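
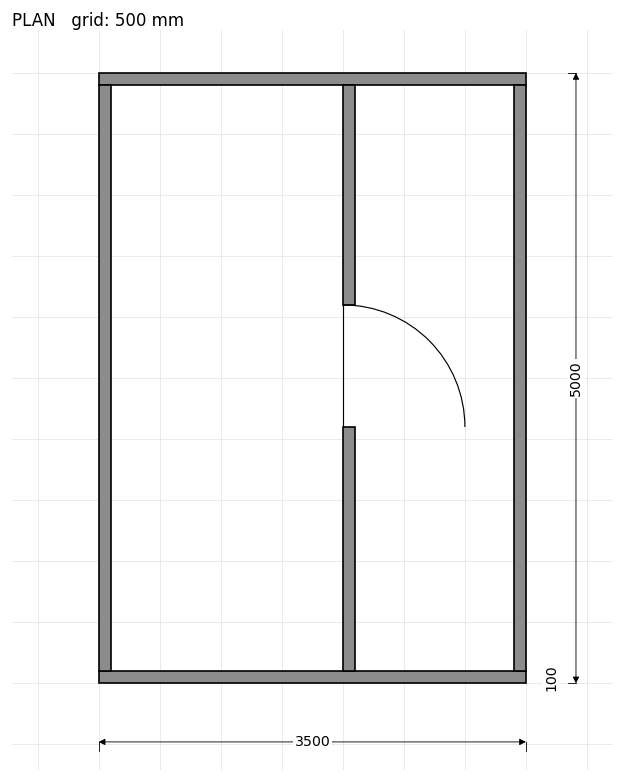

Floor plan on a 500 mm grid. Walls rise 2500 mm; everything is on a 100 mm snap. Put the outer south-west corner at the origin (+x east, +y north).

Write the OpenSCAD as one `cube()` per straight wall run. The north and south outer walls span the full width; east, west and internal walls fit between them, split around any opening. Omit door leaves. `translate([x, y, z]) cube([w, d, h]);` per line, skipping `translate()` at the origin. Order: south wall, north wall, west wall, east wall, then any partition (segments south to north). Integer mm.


cube([3500, 100, 2500]);
translate([0, 4900, 0]) cube([3500, 100, 2500]);
translate([0, 100, 0]) cube([100, 4800, 2500]);
translate([3400, 100, 0]) cube([100, 4800, 2500]);
translate([2000, 100, 0]) cube([100, 2000, 2500]);
translate([2000, 3100, 0]) cube([100, 1800, 2500]);


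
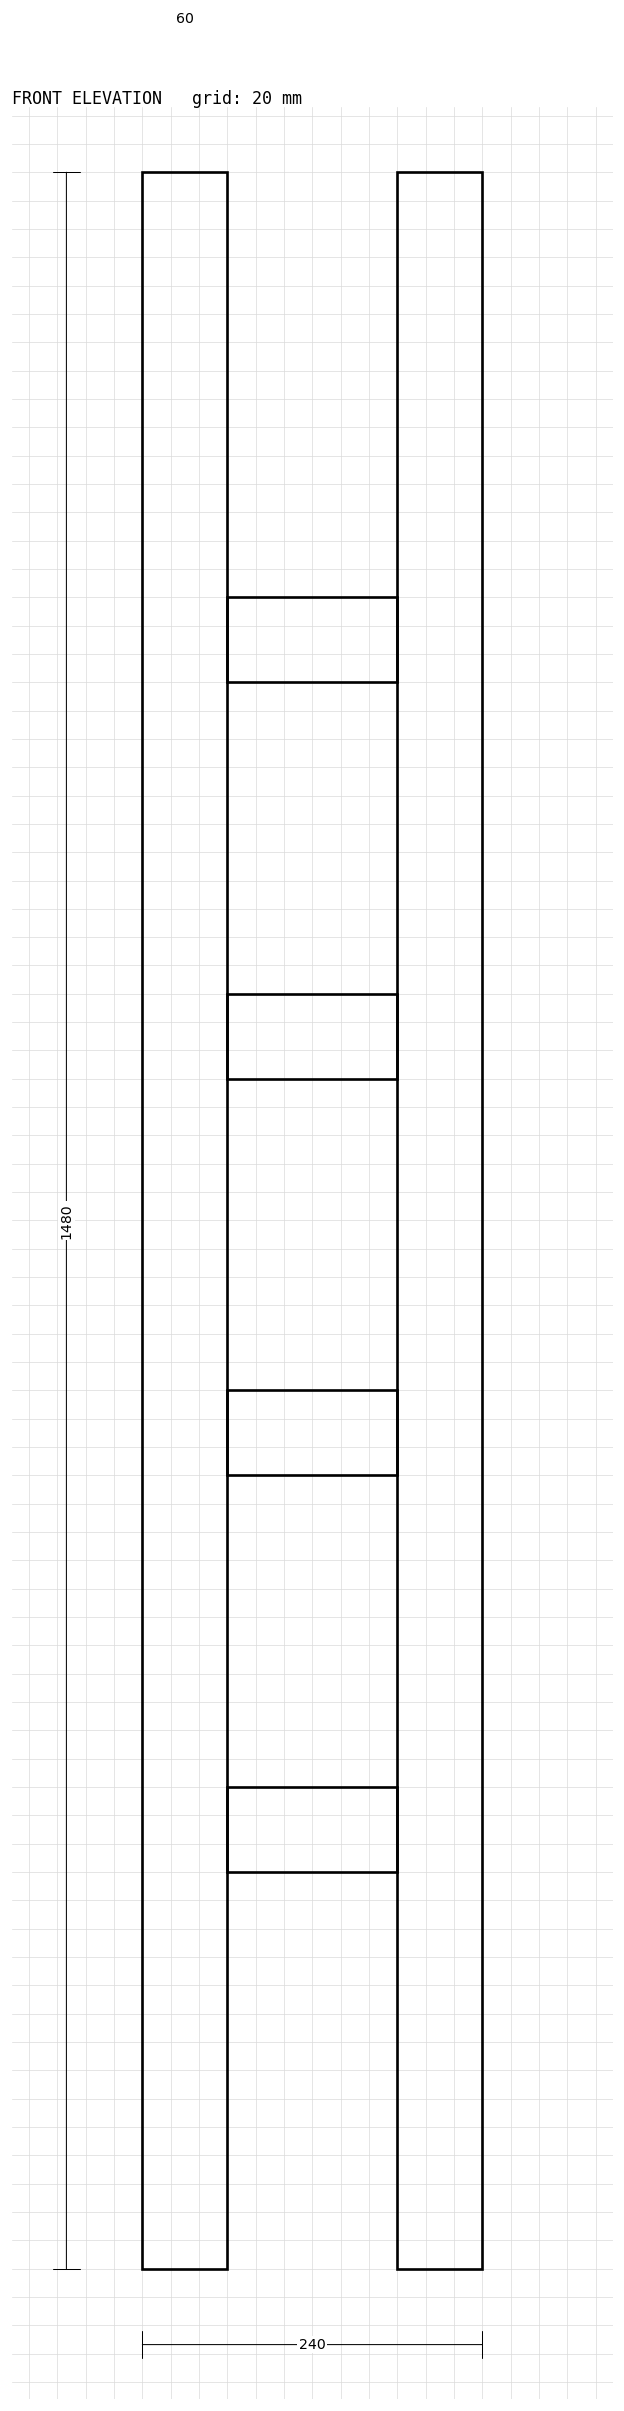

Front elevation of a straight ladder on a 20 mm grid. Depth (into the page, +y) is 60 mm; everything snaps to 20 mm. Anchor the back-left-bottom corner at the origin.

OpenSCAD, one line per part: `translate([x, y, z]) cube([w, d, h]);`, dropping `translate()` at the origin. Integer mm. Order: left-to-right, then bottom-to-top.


cube([60, 60, 1480]);
translate([60, 0, 280]) cube([120, 60, 60]);
translate([60, 0, 560]) cube([120, 60, 60]);
translate([60, 0, 840]) cube([120, 60, 60]);
translate([60, 0, 1120]) cube([120, 60, 60]);
translate([180, 0, 0]) cube([60, 60, 1480]);


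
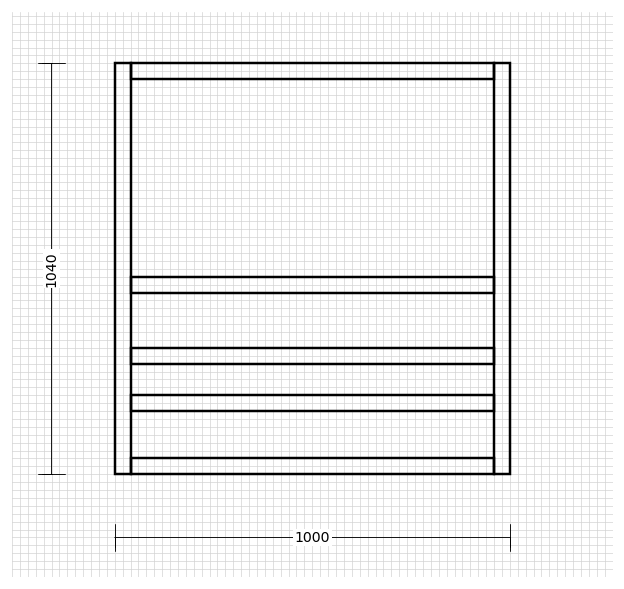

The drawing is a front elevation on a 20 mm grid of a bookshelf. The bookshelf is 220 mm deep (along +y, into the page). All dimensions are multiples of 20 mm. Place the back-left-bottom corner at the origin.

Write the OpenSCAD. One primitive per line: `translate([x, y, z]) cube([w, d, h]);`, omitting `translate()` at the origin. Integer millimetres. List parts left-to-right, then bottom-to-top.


cube([40, 220, 1040]);
translate([40, 0, 0]) cube([920, 220, 40]);
translate([40, 0, 160]) cube([920, 220, 40]);
translate([40, 0, 280]) cube([920, 220, 40]);
translate([40, 0, 460]) cube([920, 220, 40]);
translate([40, 0, 1000]) cube([920, 220, 40]);
translate([960, 0, 0]) cube([40, 220, 1040]);


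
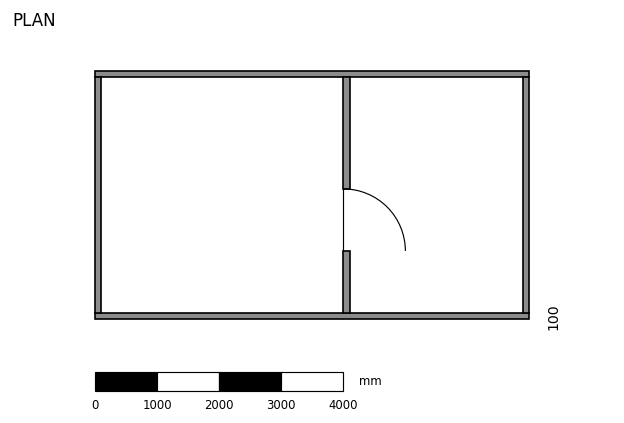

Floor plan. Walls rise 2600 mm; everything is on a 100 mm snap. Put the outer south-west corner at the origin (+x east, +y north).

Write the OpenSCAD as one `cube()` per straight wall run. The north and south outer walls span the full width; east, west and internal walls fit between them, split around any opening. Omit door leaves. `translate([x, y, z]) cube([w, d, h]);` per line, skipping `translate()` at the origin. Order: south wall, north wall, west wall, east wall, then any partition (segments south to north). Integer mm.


cube([7000, 100, 2600]);
translate([0, 3900, 0]) cube([7000, 100, 2600]);
translate([0, 100, 0]) cube([100, 3800, 2600]);
translate([6900, 100, 0]) cube([100, 3800, 2600]);
translate([4000, 100, 0]) cube([100, 1000, 2600]);
translate([4000, 2100, 0]) cube([100, 1800, 2600]);


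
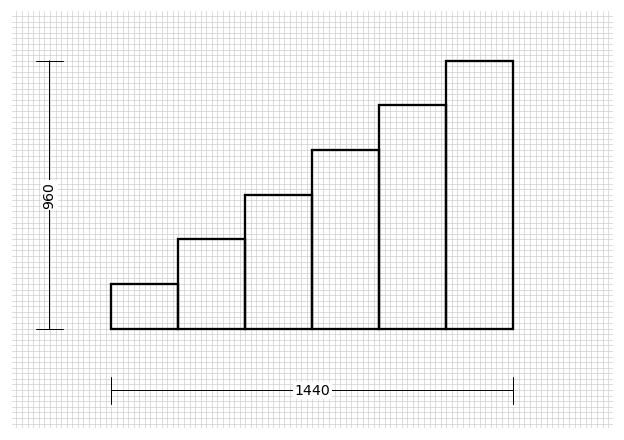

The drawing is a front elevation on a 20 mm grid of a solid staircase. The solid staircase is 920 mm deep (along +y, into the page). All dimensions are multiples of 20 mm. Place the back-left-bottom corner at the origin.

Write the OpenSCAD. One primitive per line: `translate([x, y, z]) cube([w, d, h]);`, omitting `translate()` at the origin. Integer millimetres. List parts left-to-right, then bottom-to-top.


cube([240, 920, 160]);
translate([240, 0, 0]) cube([240, 920, 320]);
translate([480, 0, 0]) cube([240, 920, 480]);
translate([720, 0, 0]) cube([240, 920, 640]);
translate([960, 0, 0]) cube([240, 920, 800]);
translate([1200, 0, 0]) cube([240, 920, 960]);


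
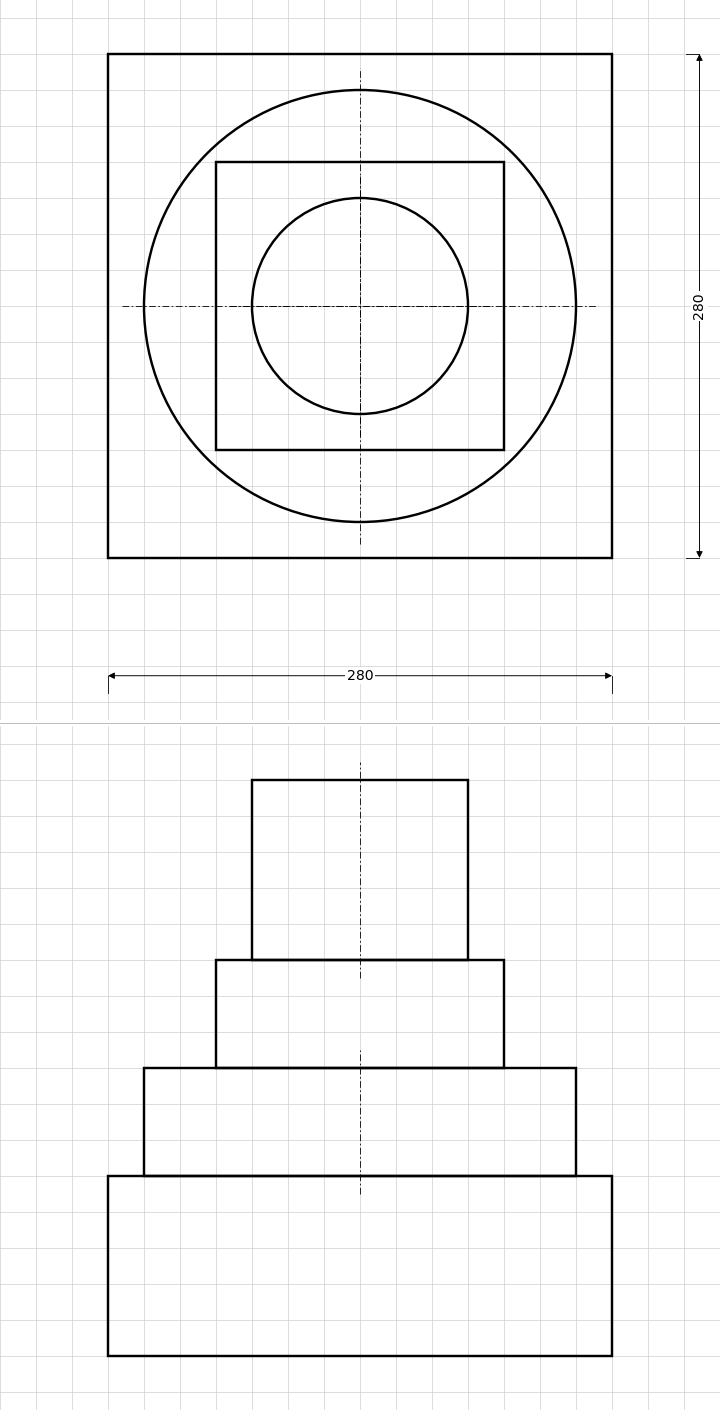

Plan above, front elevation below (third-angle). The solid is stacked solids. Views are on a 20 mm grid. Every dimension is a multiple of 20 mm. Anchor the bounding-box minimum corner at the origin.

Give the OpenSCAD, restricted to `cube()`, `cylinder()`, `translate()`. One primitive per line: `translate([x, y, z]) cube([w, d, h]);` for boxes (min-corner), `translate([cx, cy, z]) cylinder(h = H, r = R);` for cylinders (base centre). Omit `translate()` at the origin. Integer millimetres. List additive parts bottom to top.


cube([280, 280, 100]);
translate([140, 140, 100]) cylinder(h = 60, r = 120);
translate([60, 60, 160]) cube([160, 160, 60]);
translate([140, 140, 220]) cylinder(h = 100, r = 60);


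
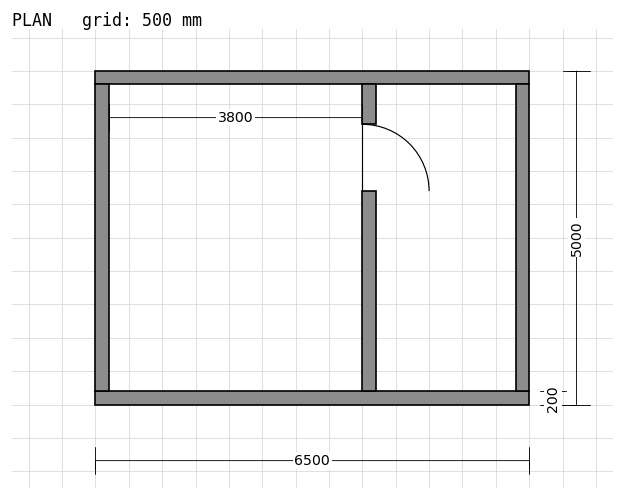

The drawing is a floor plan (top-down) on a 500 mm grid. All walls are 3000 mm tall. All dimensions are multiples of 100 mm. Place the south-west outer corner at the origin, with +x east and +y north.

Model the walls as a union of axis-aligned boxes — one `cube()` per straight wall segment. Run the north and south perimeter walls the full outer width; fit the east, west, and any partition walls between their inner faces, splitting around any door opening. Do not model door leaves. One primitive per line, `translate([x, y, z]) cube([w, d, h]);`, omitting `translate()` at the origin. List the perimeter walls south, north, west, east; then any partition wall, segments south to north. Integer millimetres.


cube([6500, 200, 3000]);
translate([0, 4800, 0]) cube([6500, 200, 3000]);
translate([0, 200, 0]) cube([200, 4600, 3000]);
translate([6300, 200, 0]) cube([200, 4600, 3000]);
translate([4000, 200, 0]) cube([200, 3000, 3000]);
translate([4000, 4200, 0]) cube([200, 600, 3000]);


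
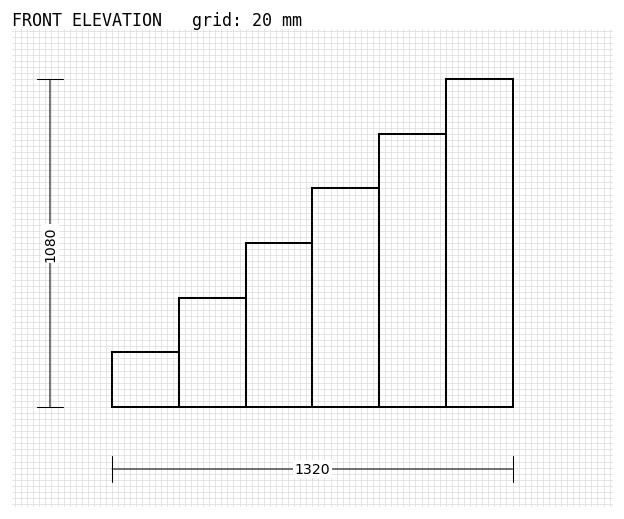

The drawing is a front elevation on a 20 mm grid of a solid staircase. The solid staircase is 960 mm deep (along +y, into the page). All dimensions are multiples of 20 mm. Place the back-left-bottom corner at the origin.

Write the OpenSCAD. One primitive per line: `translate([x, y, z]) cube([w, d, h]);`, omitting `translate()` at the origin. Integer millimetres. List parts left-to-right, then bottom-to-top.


cube([220, 960, 180]);
translate([220, 0, 0]) cube([220, 960, 360]);
translate([440, 0, 0]) cube([220, 960, 540]);
translate([660, 0, 0]) cube([220, 960, 720]);
translate([880, 0, 0]) cube([220, 960, 900]);
translate([1100, 0, 0]) cube([220, 960, 1080]);


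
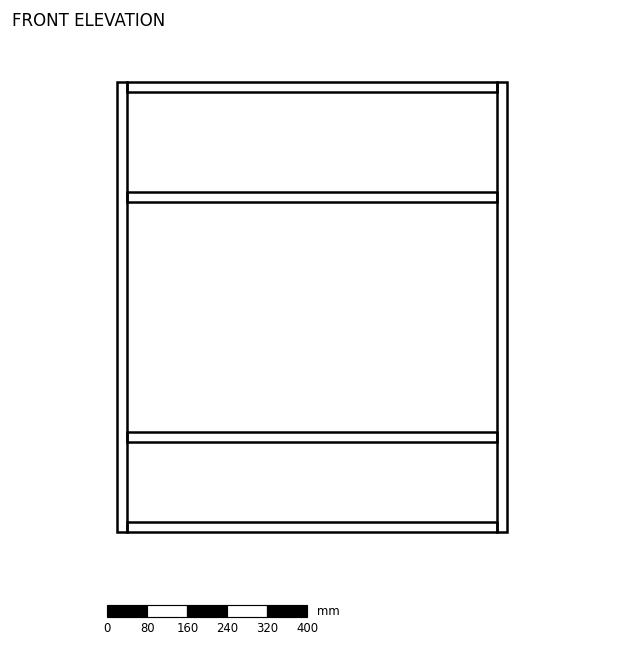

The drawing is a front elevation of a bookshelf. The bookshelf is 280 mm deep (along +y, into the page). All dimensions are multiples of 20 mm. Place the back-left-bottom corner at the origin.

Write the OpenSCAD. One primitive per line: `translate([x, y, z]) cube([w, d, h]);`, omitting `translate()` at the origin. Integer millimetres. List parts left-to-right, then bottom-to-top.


cube([20, 280, 900]);
translate([20, 0, 0]) cube([740, 280, 20]);
translate([20, 0, 180]) cube([740, 280, 20]);
translate([20, 0, 660]) cube([740, 280, 20]);
translate([20, 0, 880]) cube([740, 280, 20]);
translate([760, 0, 0]) cube([20, 280, 900]);


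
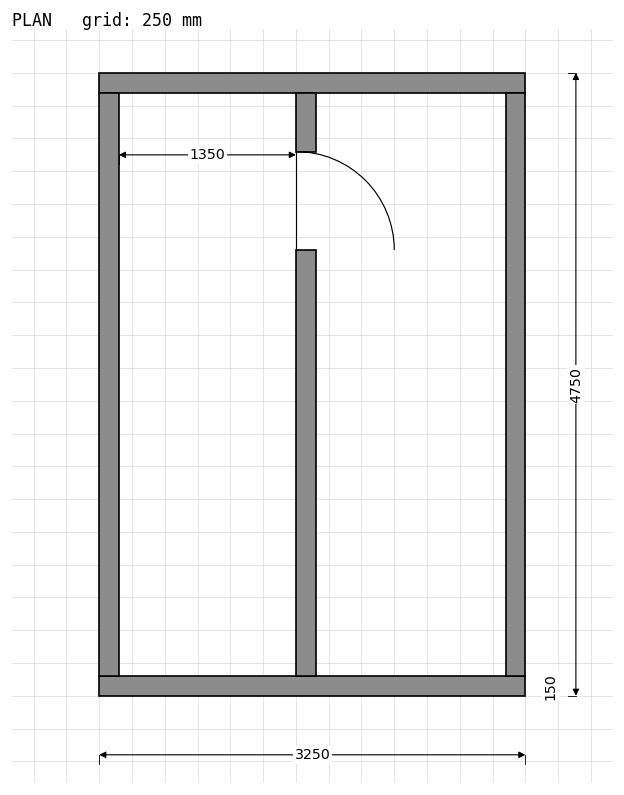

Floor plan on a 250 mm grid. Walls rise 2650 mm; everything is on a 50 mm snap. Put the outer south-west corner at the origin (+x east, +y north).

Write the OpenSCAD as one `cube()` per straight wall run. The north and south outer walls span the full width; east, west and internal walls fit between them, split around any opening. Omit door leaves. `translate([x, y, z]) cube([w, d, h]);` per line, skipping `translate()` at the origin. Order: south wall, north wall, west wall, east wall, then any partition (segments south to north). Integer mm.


cube([3250, 150, 2650]);
translate([0, 4600, 0]) cube([3250, 150, 2650]);
translate([0, 150, 0]) cube([150, 4450, 2650]);
translate([3100, 150, 0]) cube([150, 4450, 2650]);
translate([1500, 150, 0]) cube([150, 3250, 2650]);
translate([1500, 4150, 0]) cube([150, 450, 2650]);


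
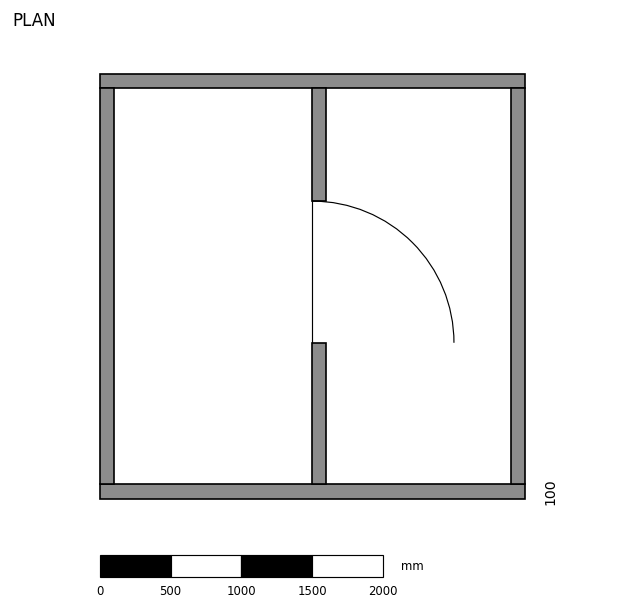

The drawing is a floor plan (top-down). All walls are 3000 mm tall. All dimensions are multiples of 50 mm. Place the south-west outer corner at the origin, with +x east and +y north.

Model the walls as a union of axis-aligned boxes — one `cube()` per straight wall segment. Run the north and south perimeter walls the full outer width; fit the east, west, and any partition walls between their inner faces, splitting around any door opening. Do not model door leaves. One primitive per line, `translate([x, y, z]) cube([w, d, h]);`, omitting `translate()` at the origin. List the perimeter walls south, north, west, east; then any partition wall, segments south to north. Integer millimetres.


cube([3000, 100, 3000]);
translate([0, 2900, 0]) cube([3000, 100, 3000]);
translate([0, 100, 0]) cube([100, 2800, 3000]);
translate([2900, 100, 0]) cube([100, 2800, 3000]);
translate([1500, 100, 0]) cube([100, 1000, 3000]);
translate([1500, 2100, 0]) cube([100, 800, 3000]);


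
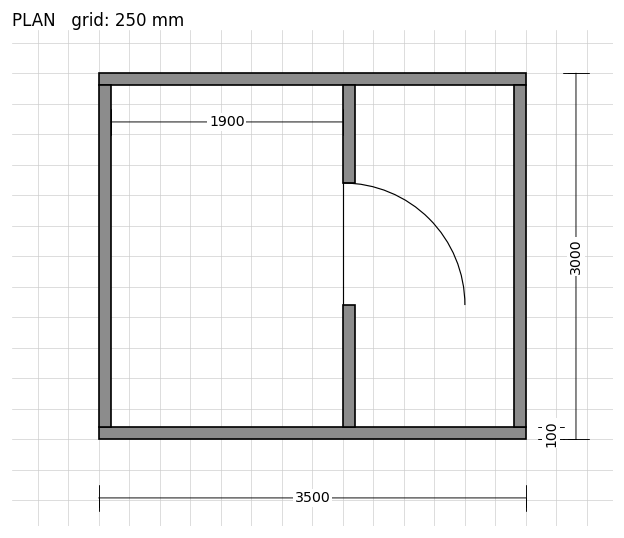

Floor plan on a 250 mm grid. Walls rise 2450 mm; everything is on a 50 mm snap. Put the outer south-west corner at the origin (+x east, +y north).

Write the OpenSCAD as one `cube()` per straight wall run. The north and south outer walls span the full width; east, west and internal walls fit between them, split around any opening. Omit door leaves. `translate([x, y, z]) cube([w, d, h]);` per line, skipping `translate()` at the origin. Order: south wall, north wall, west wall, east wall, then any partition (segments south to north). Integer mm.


cube([3500, 100, 2450]);
translate([0, 2900, 0]) cube([3500, 100, 2450]);
translate([0, 100, 0]) cube([100, 2800, 2450]);
translate([3400, 100, 0]) cube([100, 2800, 2450]);
translate([2000, 100, 0]) cube([100, 1000, 2450]);
translate([2000, 2100, 0]) cube([100, 800, 2450]);


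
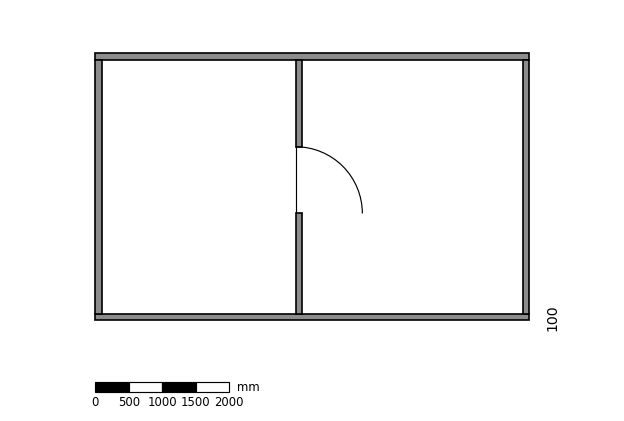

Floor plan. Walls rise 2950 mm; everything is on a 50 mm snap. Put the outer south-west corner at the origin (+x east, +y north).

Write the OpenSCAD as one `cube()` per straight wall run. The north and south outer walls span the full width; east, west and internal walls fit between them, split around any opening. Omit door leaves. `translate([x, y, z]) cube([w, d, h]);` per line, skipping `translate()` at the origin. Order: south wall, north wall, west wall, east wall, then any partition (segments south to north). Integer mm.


cube([6500, 100, 2950]);
translate([0, 3900, 0]) cube([6500, 100, 2950]);
translate([0, 100, 0]) cube([100, 3800, 2950]);
translate([6400, 100, 0]) cube([100, 3800, 2950]);
translate([3000, 100, 0]) cube([100, 1500, 2950]);
translate([3000, 2600, 0]) cube([100, 1300, 2950]);


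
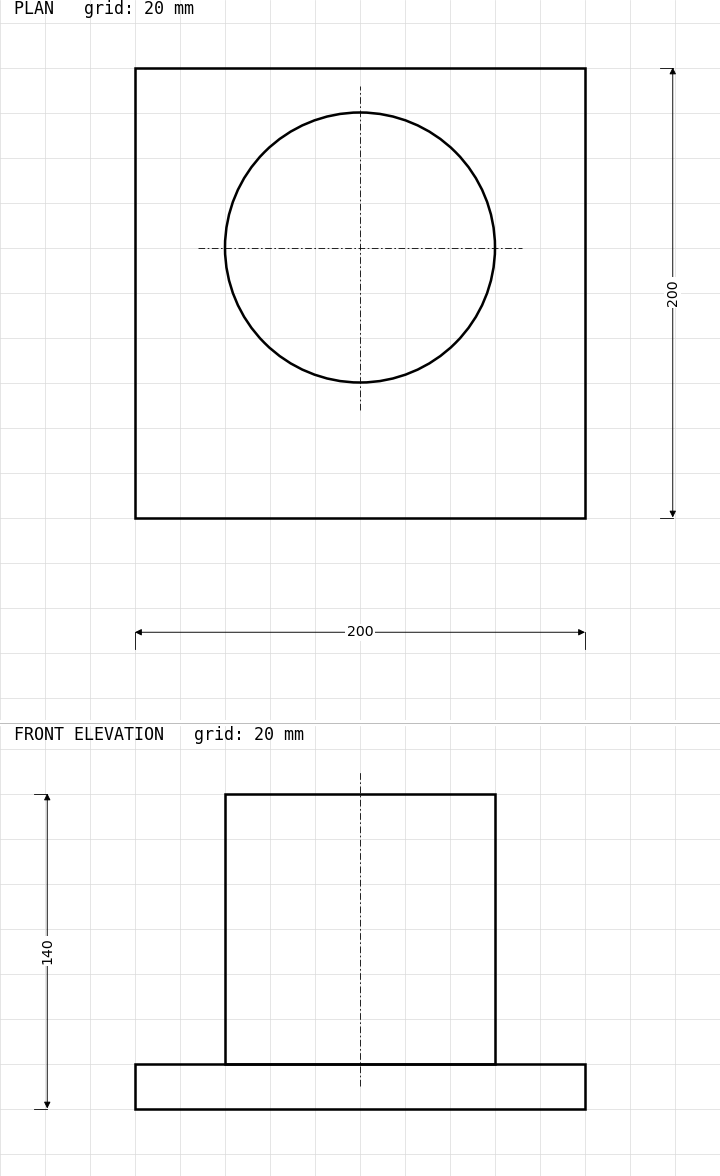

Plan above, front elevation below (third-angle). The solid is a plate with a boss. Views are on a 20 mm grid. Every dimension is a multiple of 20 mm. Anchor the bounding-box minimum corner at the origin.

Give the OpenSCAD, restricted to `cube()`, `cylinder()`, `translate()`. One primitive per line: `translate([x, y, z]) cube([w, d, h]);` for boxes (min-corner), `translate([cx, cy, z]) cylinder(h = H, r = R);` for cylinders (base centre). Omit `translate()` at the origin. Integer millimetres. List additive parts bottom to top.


cube([200, 200, 20]);
translate([100, 120, 20]) cylinder(h = 120, r = 60);


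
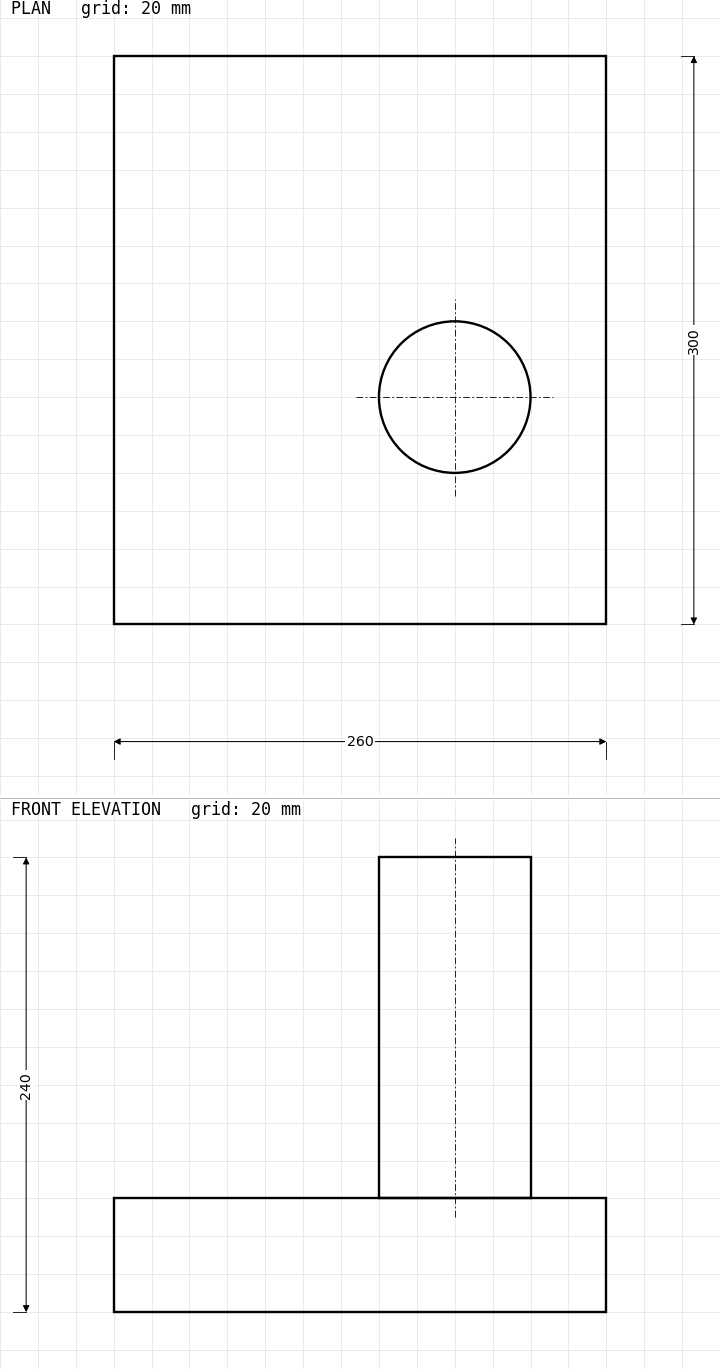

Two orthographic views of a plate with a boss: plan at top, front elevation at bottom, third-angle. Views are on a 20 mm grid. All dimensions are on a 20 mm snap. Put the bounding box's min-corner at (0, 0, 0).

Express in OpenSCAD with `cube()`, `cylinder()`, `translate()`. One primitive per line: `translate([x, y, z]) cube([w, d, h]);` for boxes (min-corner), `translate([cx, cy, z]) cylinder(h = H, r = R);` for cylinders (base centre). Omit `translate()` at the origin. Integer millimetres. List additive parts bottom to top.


cube([260, 300, 60]);
translate([180, 120, 60]) cylinder(h = 180, r = 40);


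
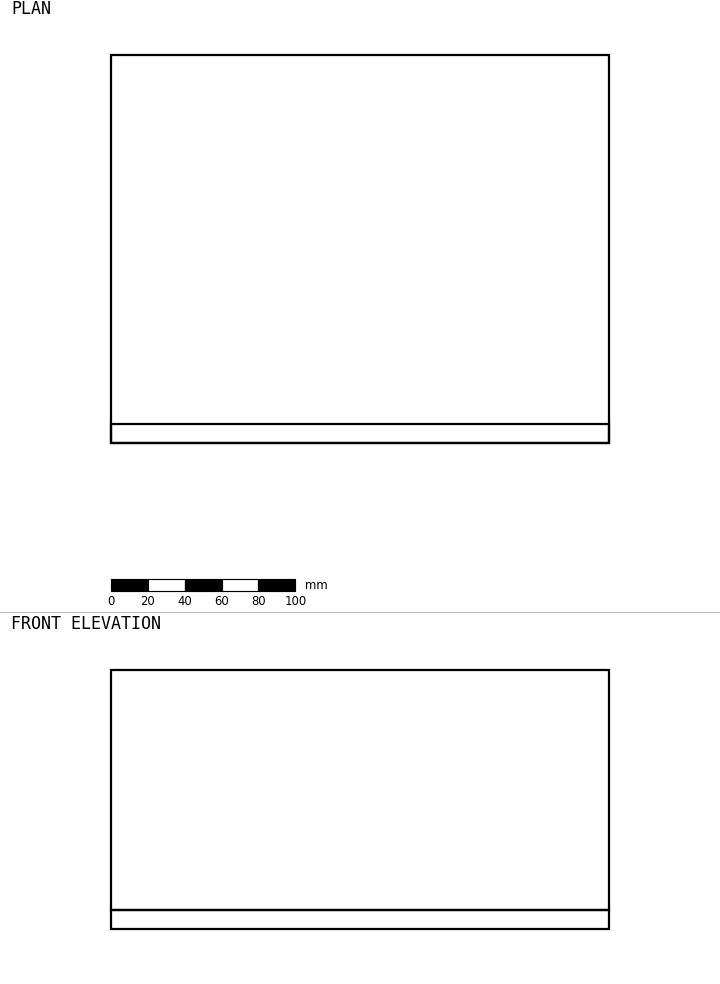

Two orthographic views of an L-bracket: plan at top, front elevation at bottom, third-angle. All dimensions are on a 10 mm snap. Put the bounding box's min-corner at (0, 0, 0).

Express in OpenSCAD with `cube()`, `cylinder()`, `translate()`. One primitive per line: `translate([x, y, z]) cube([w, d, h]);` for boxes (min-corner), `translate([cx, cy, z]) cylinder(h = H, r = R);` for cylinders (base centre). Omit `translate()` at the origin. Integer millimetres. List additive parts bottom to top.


cube([270, 210, 10]);
translate([0, 0, 10]) cube([270, 10, 130]);


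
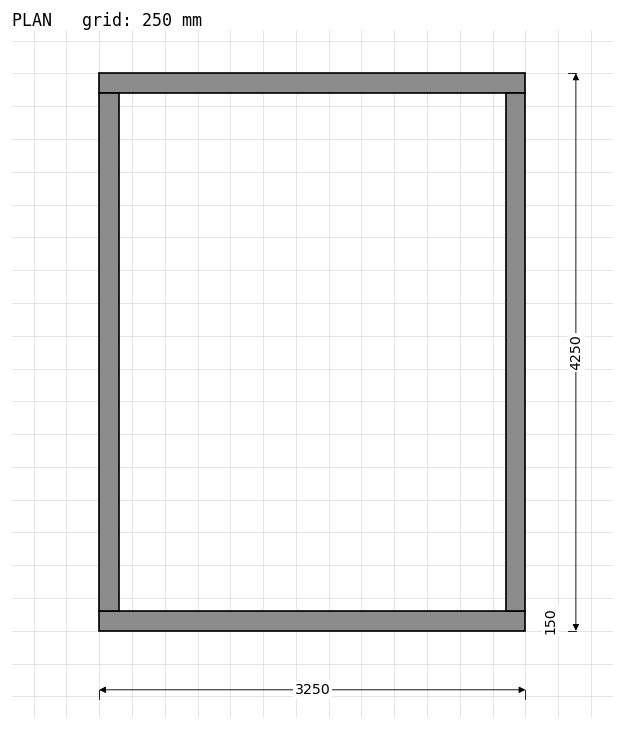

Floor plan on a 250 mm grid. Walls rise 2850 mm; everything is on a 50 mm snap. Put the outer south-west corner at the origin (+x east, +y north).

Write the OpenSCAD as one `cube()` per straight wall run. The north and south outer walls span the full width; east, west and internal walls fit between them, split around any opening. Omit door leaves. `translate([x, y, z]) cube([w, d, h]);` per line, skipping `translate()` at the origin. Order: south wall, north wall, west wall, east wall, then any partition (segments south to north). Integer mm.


cube([3250, 150, 2850]);
translate([0, 4100, 0]) cube([3250, 150, 2850]);
translate([0, 150, 0]) cube([150, 3950, 2850]);
translate([3100, 150, 0]) cube([150, 3950, 2850]);


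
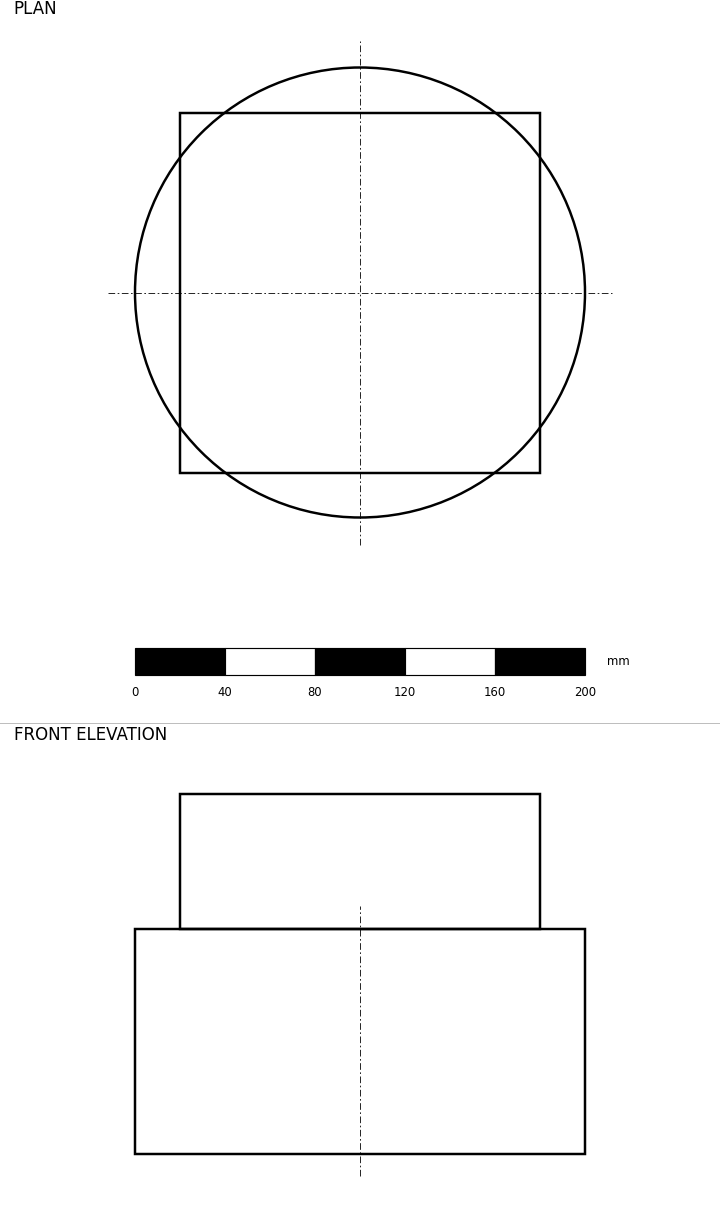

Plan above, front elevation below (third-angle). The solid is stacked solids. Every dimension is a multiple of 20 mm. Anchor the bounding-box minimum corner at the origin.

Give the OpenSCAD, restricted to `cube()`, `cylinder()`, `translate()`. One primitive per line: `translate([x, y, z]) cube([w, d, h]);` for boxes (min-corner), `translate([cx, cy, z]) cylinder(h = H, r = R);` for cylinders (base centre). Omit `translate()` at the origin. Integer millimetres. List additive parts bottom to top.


translate([100, 100, 0]) cylinder(h = 100, r = 100);
translate([20, 20, 100]) cube([160, 160, 60]);


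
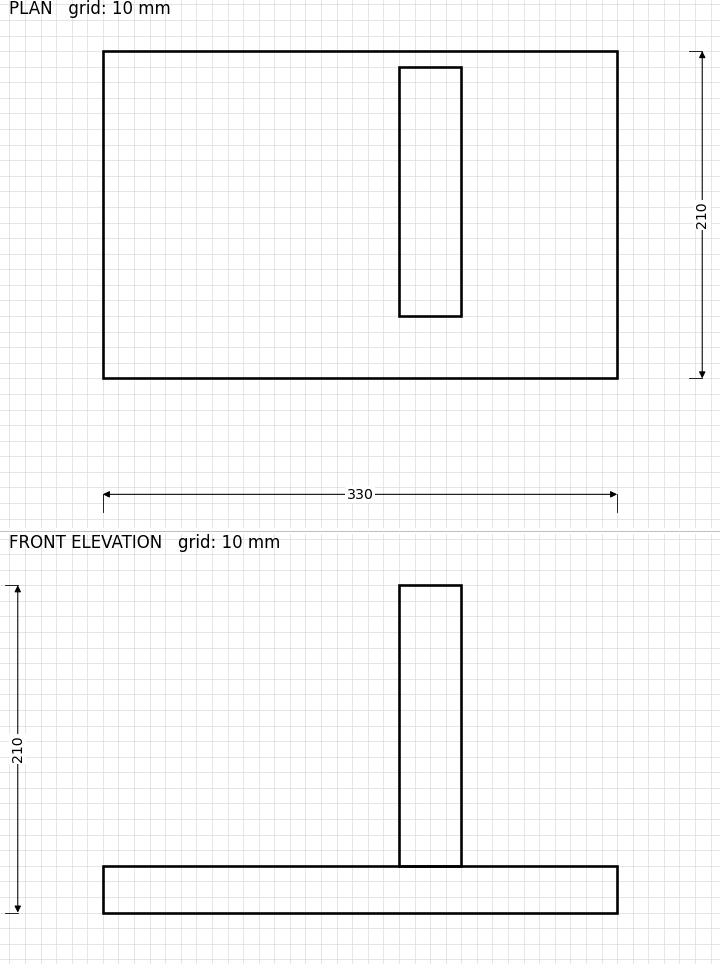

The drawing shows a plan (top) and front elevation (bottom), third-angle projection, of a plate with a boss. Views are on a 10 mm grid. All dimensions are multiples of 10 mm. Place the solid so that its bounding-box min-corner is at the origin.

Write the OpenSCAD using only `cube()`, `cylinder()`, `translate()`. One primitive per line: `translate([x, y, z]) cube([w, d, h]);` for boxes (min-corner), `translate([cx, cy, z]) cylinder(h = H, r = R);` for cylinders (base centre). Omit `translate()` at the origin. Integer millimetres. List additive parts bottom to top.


cube([330, 210, 30]);
translate([190, 40, 30]) cube([40, 160, 180]);


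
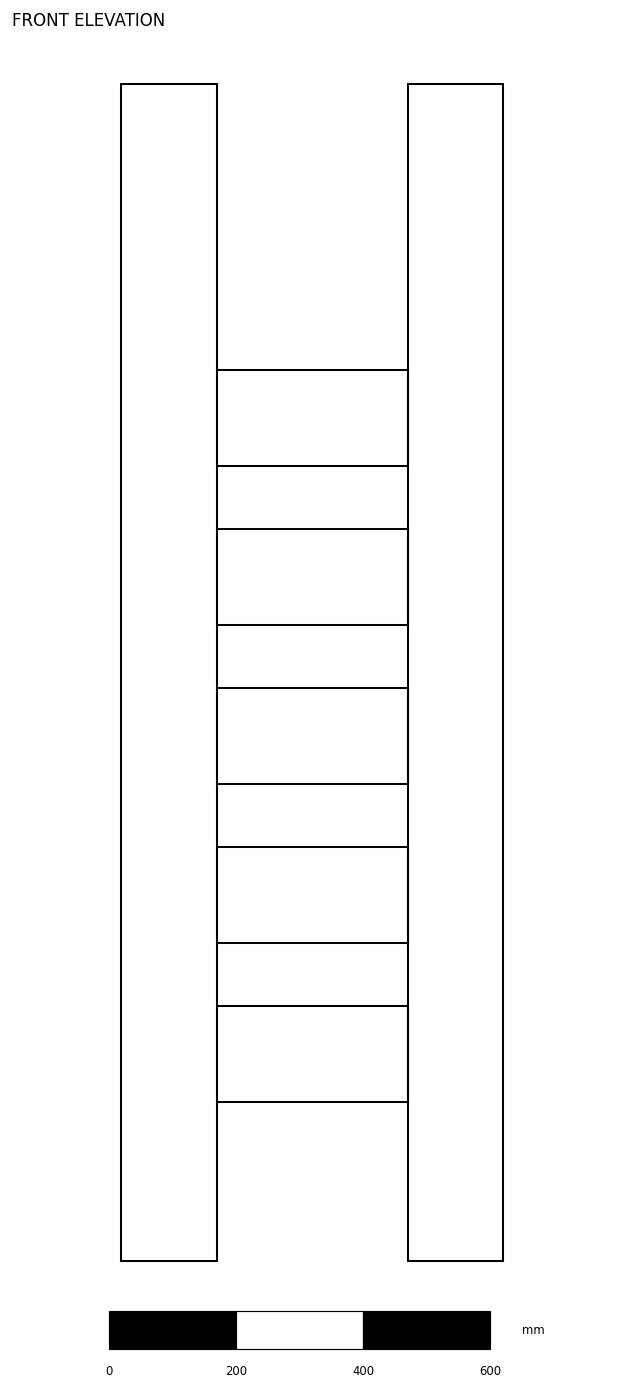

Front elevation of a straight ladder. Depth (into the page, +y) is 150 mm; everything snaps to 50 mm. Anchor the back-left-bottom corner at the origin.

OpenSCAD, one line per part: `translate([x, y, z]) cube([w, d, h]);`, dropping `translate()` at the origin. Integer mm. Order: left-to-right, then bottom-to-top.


cube([150, 150, 1850]);
translate([150, 0, 250]) cube([300, 150, 150]);
translate([150, 0, 500]) cube([300, 150, 150]);
translate([150, 0, 750]) cube([300, 150, 150]);
translate([150, 0, 1000]) cube([300, 150, 150]);
translate([150, 0, 1250]) cube([300, 150, 150]);
translate([450, 0, 0]) cube([150, 150, 1850]);


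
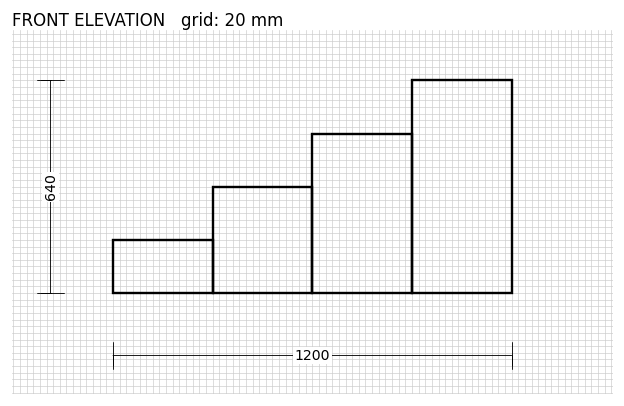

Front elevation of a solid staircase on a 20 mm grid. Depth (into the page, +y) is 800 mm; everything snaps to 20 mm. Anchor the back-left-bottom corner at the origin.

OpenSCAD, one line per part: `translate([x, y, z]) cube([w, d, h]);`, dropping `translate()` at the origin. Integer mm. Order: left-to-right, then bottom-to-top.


cube([300, 800, 160]);
translate([300, 0, 0]) cube([300, 800, 320]);
translate([600, 0, 0]) cube([300, 800, 480]);
translate([900, 0, 0]) cube([300, 800, 640]);


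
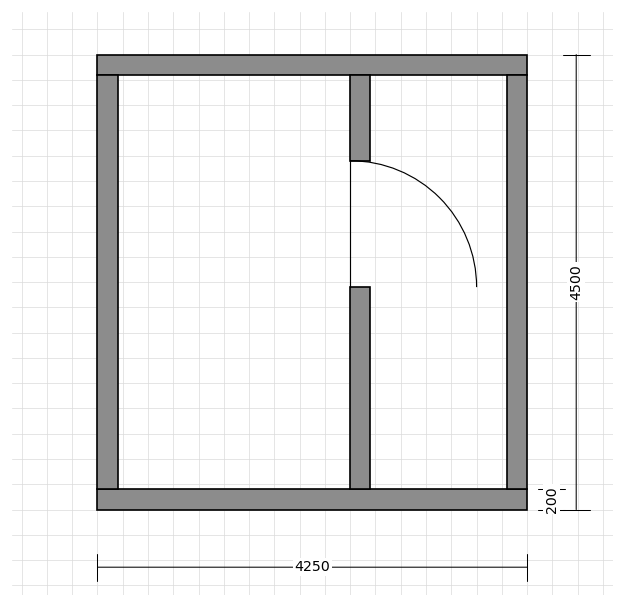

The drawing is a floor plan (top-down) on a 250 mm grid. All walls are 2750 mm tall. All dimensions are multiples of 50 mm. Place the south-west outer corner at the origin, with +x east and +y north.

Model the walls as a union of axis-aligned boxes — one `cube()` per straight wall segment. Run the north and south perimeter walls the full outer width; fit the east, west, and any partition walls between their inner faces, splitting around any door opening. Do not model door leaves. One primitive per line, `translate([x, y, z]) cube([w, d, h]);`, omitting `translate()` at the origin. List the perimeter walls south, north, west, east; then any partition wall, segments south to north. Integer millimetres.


cube([4250, 200, 2750]);
translate([0, 4300, 0]) cube([4250, 200, 2750]);
translate([0, 200, 0]) cube([200, 4100, 2750]);
translate([4050, 200, 0]) cube([200, 4100, 2750]);
translate([2500, 200, 0]) cube([200, 2000, 2750]);
translate([2500, 3450, 0]) cube([200, 850, 2750]);


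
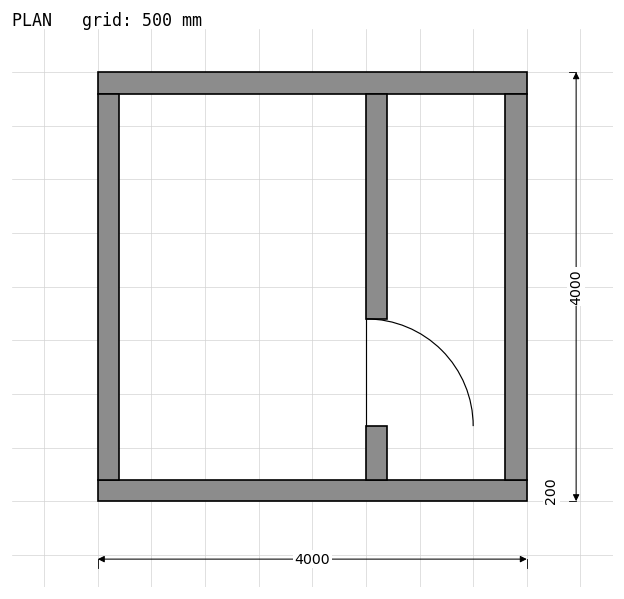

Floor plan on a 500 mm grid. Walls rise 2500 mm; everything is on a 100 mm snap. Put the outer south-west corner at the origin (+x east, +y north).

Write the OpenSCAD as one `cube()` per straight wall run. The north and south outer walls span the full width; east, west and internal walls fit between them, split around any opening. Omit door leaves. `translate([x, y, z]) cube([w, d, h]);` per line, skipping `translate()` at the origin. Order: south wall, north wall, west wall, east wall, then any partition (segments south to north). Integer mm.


cube([4000, 200, 2500]);
translate([0, 3800, 0]) cube([4000, 200, 2500]);
translate([0, 200, 0]) cube([200, 3600, 2500]);
translate([3800, 200, 0]) cube([200, 3600, 2500]);
translate([2500, 200, 0]) cube([200, 500, 2500]);
translate([2500, 1700, 0]) cube([200, 2100, 2500]);


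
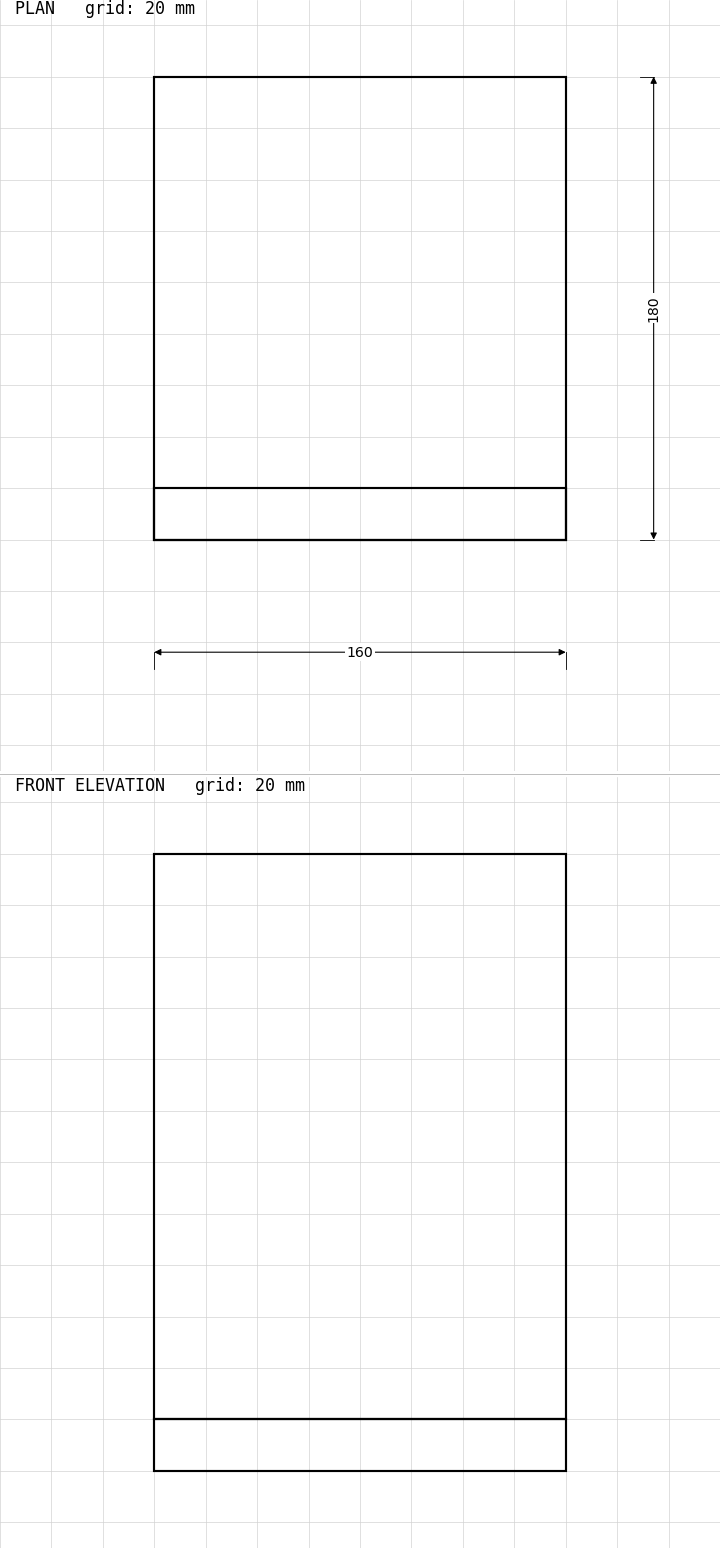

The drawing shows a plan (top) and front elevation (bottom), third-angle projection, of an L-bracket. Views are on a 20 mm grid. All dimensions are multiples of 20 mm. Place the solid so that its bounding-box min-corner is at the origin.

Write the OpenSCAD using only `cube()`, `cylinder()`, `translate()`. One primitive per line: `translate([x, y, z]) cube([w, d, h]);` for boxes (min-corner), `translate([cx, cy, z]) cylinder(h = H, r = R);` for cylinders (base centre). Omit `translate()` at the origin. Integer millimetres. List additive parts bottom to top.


cube([160, 180, 20]);
translate([0, 0, 20]) cube([160, 20, 220]);


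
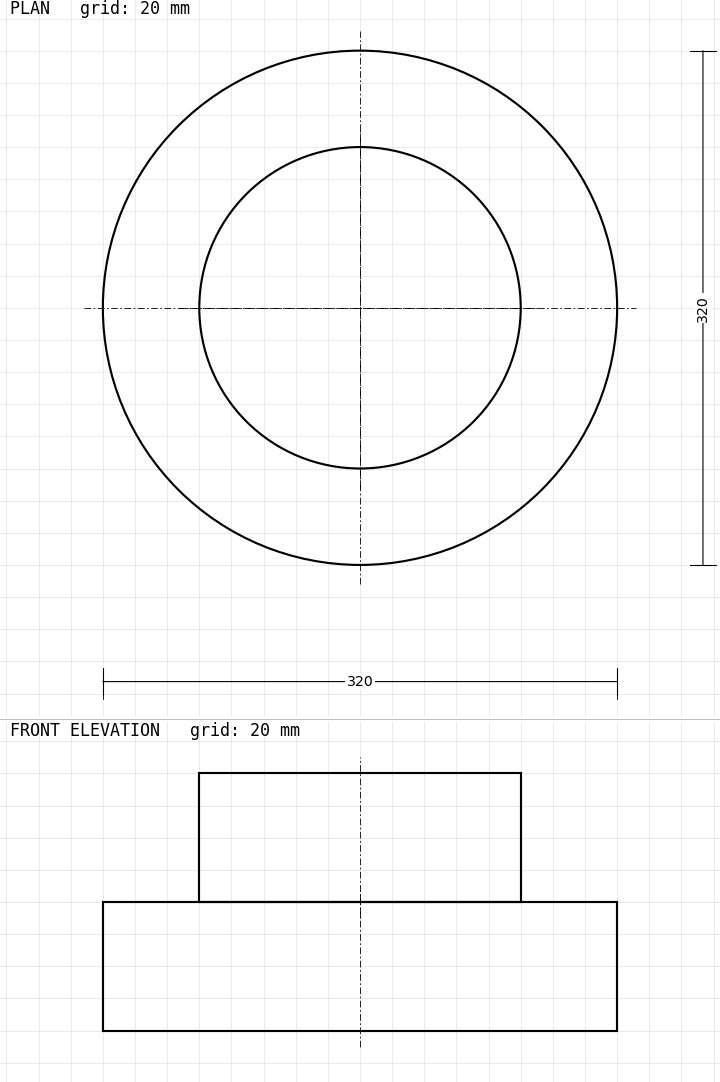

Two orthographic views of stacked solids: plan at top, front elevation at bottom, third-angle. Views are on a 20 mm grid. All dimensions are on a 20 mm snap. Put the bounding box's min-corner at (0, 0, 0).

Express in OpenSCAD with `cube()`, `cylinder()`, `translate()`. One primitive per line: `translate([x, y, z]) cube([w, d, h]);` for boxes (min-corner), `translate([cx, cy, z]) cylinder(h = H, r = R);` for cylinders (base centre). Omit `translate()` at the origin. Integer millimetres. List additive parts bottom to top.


translate([160, 160, 0]) cylinder(h = 80, r = 160);
translate([160, 160, 80]) cylinder(h = 80, r = 100);


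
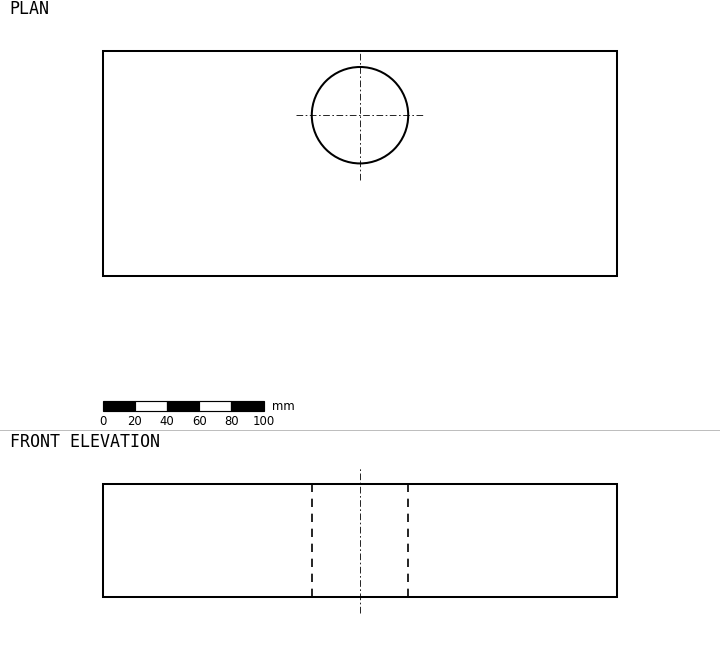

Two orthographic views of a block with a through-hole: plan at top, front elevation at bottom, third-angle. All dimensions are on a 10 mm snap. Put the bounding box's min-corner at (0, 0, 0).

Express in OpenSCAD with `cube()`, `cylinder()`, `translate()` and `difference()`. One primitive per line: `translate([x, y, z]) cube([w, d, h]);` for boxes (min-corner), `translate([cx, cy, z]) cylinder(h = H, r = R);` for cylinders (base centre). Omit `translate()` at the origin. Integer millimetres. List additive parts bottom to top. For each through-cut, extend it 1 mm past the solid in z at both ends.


difference() {
  cube([320, 140, 70]);
  translate([160, 100, -1]) cylinder(h = 72, r = 30);
}


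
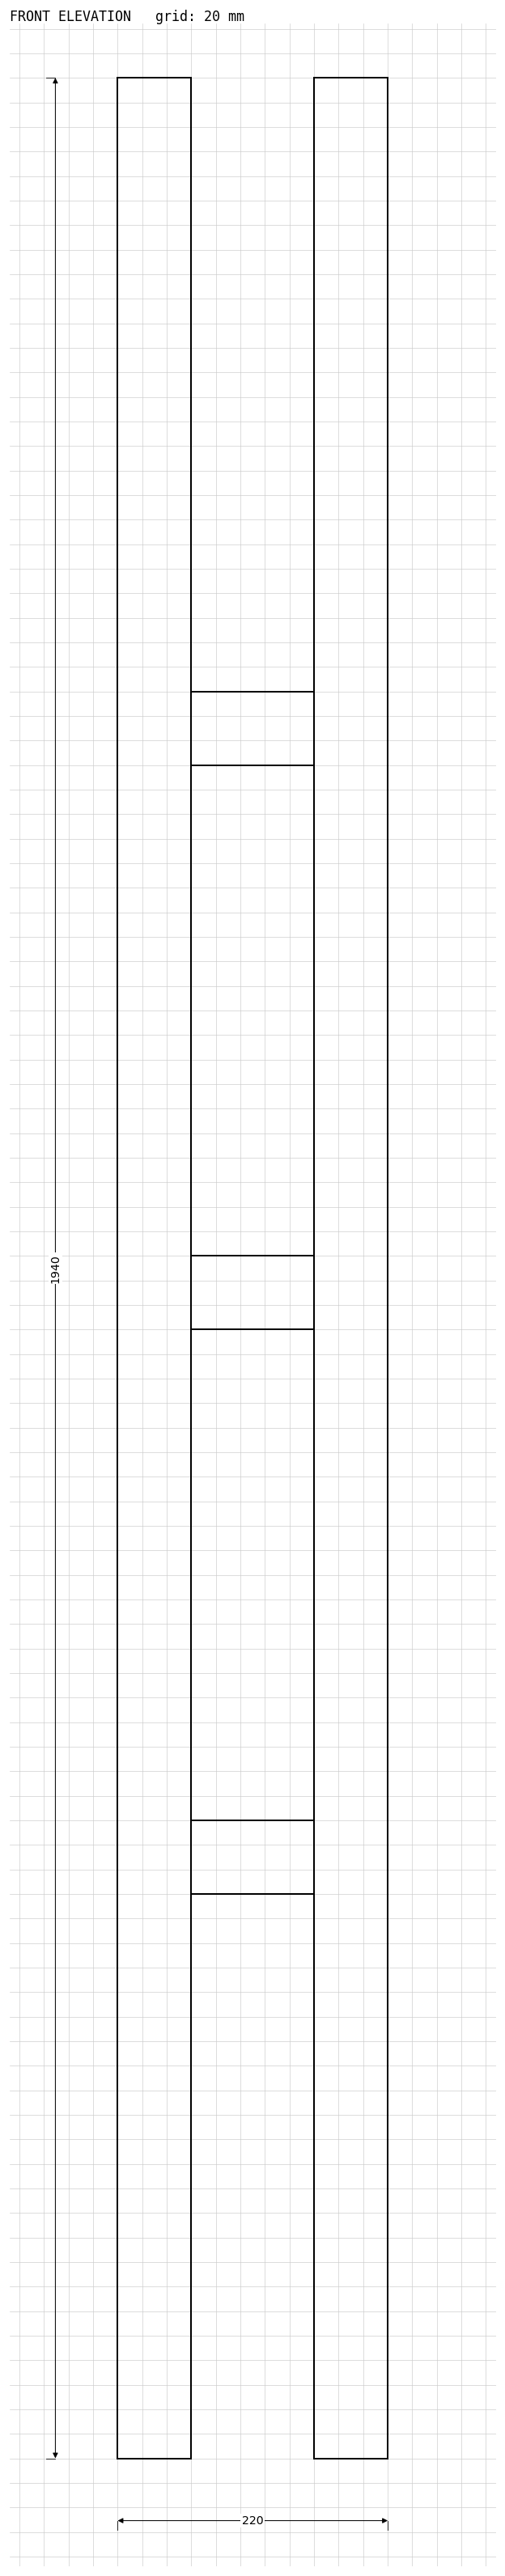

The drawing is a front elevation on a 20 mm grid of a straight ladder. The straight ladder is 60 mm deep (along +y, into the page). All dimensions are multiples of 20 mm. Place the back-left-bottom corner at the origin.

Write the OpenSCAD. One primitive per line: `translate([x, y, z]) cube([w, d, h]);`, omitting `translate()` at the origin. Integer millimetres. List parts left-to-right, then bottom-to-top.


cube([60, 60, 1940]);
translate([60, 0, 460]) cube([100, 60, 60]);
translate([60, 0, 920]) cube([100, 60, 60]);
translate([60, 0, 1380]) cube([100, 60, 60]);
translate([160, 0, 0]) cube([60, 60, 1940]);


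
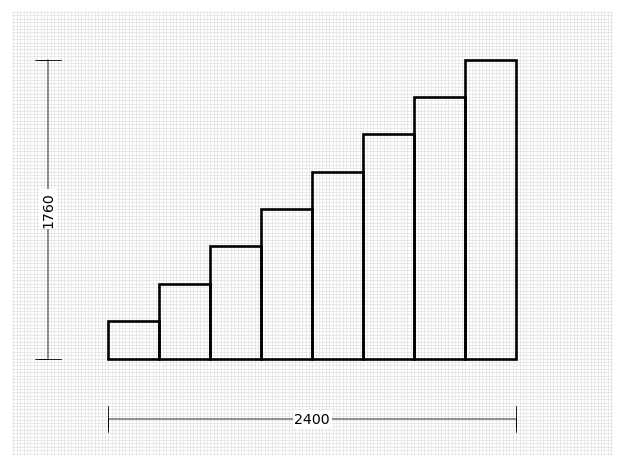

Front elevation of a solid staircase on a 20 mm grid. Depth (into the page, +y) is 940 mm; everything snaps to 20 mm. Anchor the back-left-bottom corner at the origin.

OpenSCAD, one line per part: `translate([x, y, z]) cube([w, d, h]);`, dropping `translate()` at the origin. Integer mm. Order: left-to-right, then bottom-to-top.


cube([300, 940, 220]);
translate([300, 0, 0]) cube([300, 940, 440]);
translate([600, 0, 0]) cube([300, 940, 660]);
translate([900, 0, 0]) cube([300, 940, 880]);
translate([1200, 0, 0]) cube([300, 940, 1100]);
translate([1500, 0, 0]) cube([300, 940, 1320]);
translate([1800, 0, 0]) cube([300, 940, 1540]);
translate([2100, 0, 0]) cube([300, 940, 1760]);


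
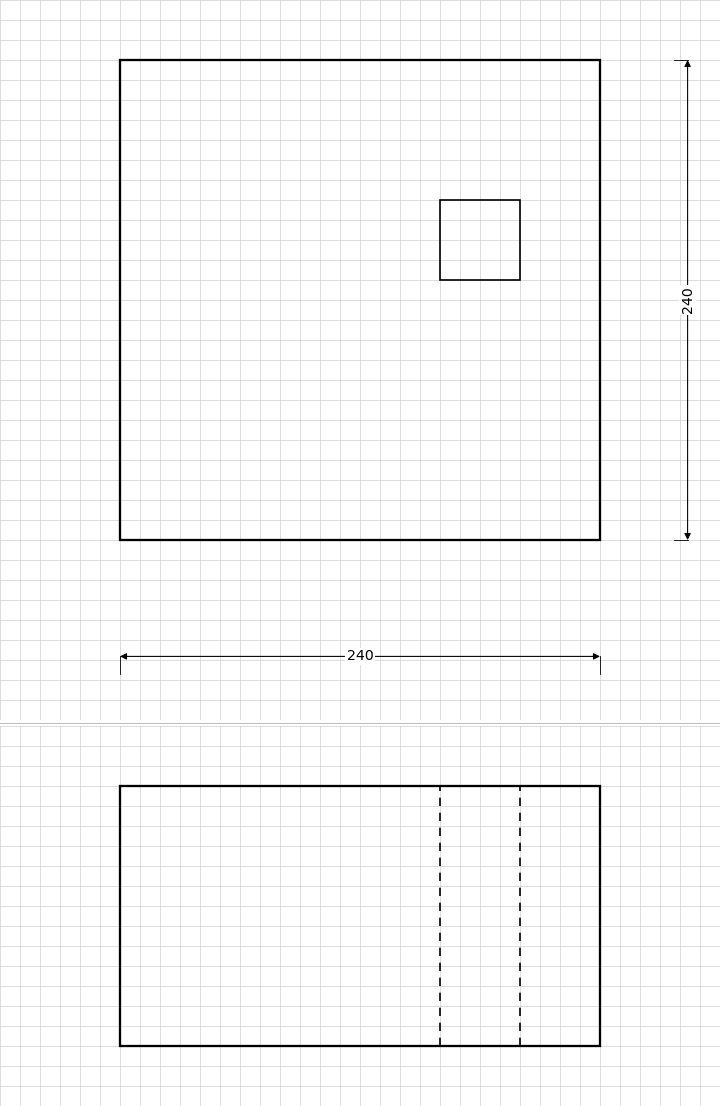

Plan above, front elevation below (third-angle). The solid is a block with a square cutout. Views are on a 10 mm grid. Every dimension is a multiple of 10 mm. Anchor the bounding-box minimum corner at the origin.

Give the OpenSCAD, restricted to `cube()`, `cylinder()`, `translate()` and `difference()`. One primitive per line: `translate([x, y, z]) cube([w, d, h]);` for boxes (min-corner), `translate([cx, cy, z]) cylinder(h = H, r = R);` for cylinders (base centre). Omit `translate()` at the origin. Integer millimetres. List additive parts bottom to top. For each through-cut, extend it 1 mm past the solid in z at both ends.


difference() {
  cube([240, 240, 130]);
  translate([160, 130, -1]) cube([40, 40, 132]);
}


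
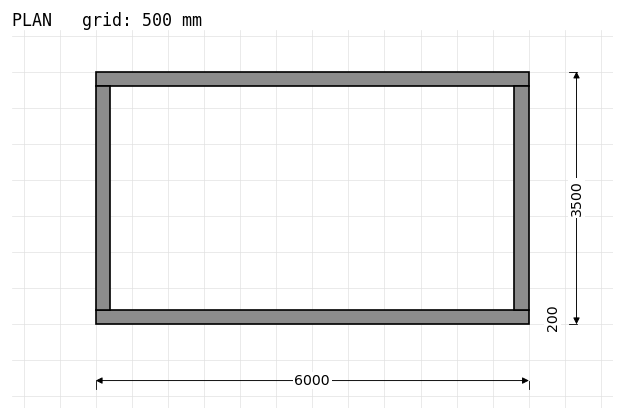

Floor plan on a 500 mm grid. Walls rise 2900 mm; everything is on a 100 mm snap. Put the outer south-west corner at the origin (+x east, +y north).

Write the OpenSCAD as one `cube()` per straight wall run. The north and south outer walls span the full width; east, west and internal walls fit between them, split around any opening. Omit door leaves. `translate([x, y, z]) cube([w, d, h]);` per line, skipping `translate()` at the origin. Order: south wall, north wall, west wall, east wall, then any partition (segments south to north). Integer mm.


cube([6000, 200, 2900]);
translate([0, 3300, 0]) cube([6000, 200, 2900]);
translate([0, 200, 0]) cube([200, 3100, 2900]);
translate([5800, 200, 0]) cube([200, 3100, 2900]);


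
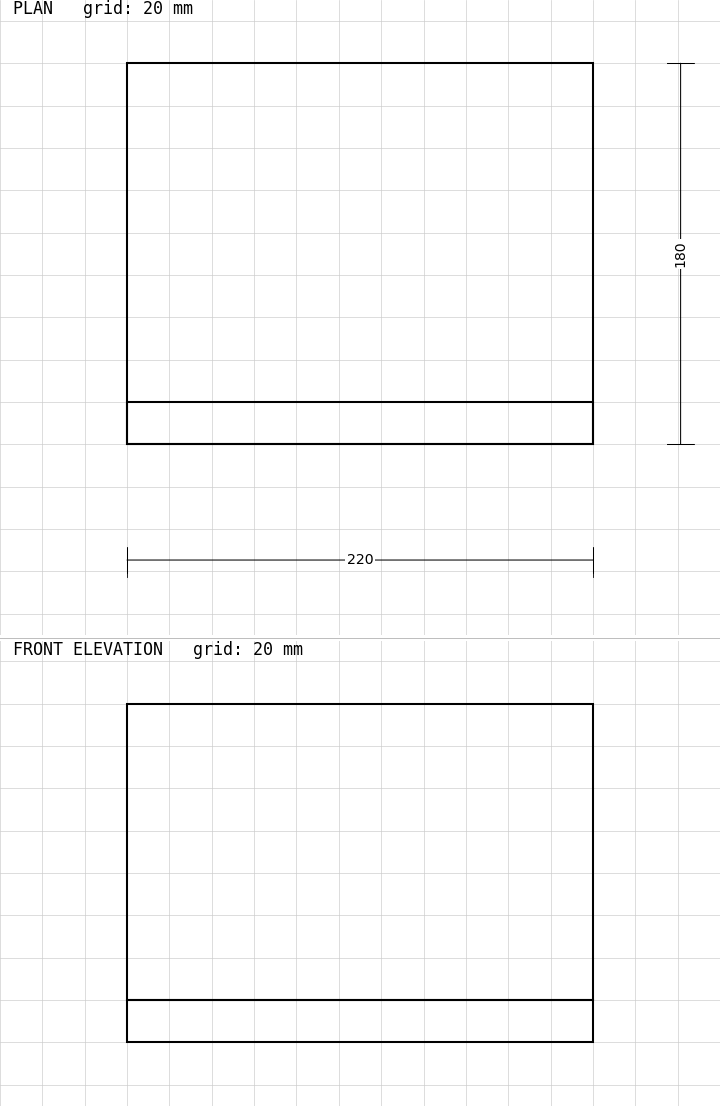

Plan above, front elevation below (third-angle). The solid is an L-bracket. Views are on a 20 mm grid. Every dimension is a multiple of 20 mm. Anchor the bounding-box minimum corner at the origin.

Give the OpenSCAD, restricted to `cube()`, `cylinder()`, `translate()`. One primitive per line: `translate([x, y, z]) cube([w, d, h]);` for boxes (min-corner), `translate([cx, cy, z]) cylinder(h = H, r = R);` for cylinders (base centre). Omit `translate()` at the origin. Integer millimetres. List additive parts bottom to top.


cube([220, 180, 20]);
translate([0, 0, 20]) cube([220, 20, 140]);


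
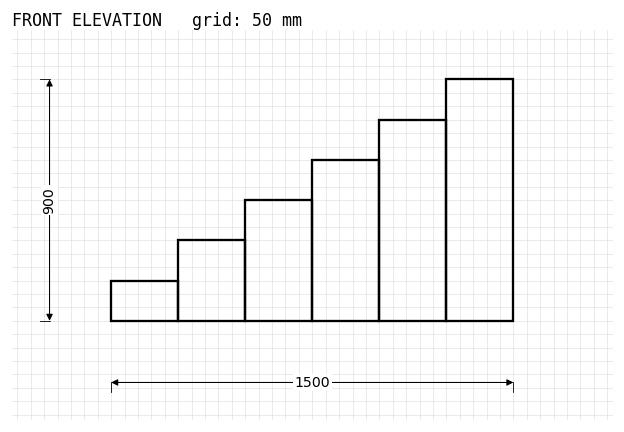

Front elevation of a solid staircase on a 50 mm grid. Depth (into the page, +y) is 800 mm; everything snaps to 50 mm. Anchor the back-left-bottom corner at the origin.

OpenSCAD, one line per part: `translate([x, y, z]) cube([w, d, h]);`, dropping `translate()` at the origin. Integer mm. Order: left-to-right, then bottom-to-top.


cube([250, 800, 150]);
translate([250, 0, 0]) cube([250, 800, 300]);
translate([500, 0, 0]) cube([250, 800, 450]);
translate([750, 0, 0]) cube([250, 800, 600]);
translate([1000, 0, 0]) cube([250, 800, 750]);
translate([1250, 0, 0]) cube([250, 800, 900]);


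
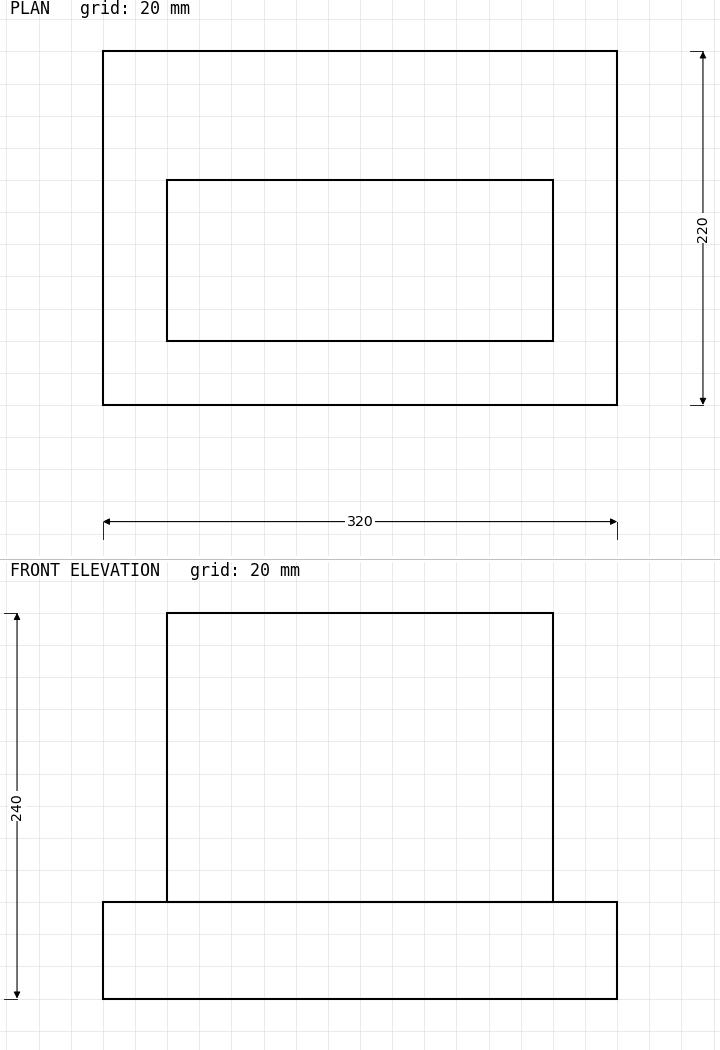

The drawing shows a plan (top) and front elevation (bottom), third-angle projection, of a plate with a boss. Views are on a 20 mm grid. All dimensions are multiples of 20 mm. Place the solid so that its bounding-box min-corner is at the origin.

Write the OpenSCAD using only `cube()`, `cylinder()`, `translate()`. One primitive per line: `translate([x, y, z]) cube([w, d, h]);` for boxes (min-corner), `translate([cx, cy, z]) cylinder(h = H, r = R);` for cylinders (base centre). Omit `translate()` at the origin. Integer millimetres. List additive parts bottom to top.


cube([320, 220, 60]);
translate([40, 40, 60]) cube([240, 100, 180]);


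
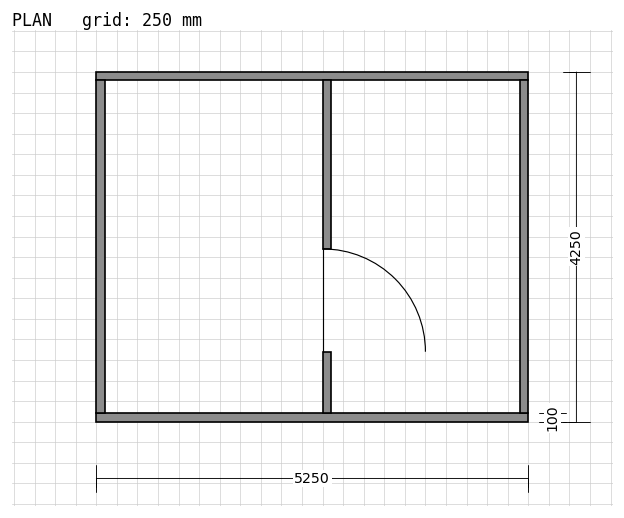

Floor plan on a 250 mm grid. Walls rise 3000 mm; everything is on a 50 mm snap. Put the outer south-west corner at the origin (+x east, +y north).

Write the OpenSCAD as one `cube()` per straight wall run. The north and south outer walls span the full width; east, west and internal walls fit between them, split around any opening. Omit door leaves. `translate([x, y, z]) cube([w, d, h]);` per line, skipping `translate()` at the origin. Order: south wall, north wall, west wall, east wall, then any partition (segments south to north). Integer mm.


cube([5250, 100, 3000]);
translate([0, 4150, 0]) cube([5250, 100, 3000]);
translate([0, 100, 0]) cube([100, 4050, 3000]);
translate([5150, 100, 0]) cube([100, 4050, 3000]);
translate([2750, 100, 0]) cube([100, 750, 3000]);
translate([2750, 2100, 0]) cube([100, 2050, 3000]);


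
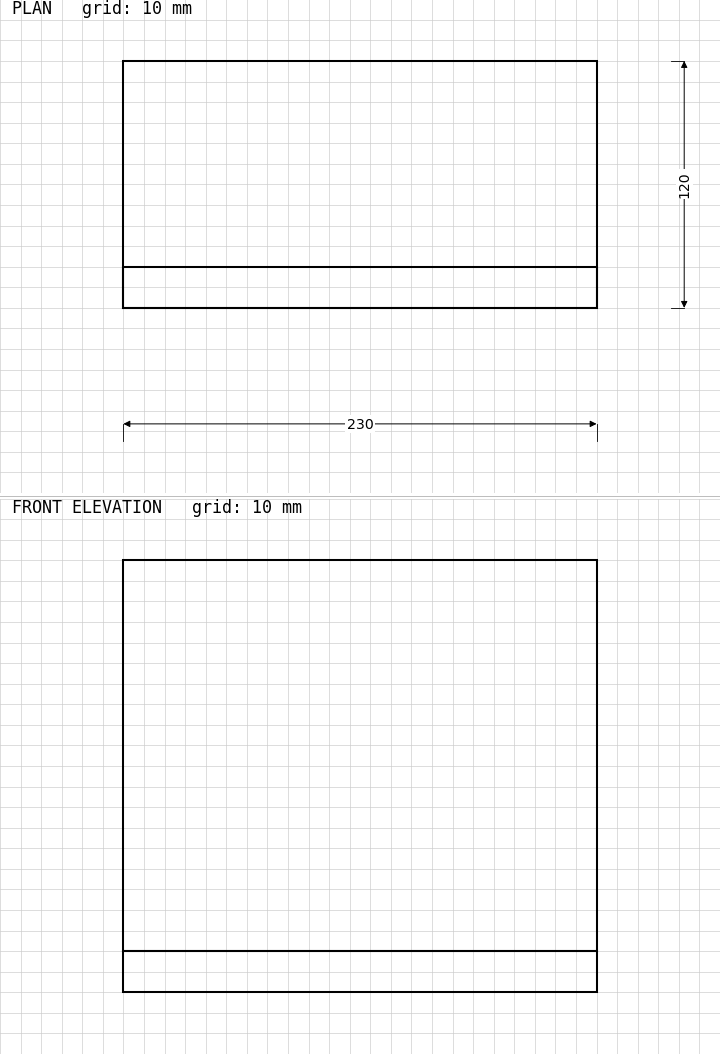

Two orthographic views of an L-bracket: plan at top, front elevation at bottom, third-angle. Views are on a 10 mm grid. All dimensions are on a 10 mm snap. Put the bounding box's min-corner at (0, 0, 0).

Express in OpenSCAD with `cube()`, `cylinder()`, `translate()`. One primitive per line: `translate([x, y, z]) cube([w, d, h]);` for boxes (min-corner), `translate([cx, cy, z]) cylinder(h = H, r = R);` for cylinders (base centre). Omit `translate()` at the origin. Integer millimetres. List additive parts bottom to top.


cube([230, 120, 20]);
translate([0, 0, 20]) cube([230, 20, 190]);


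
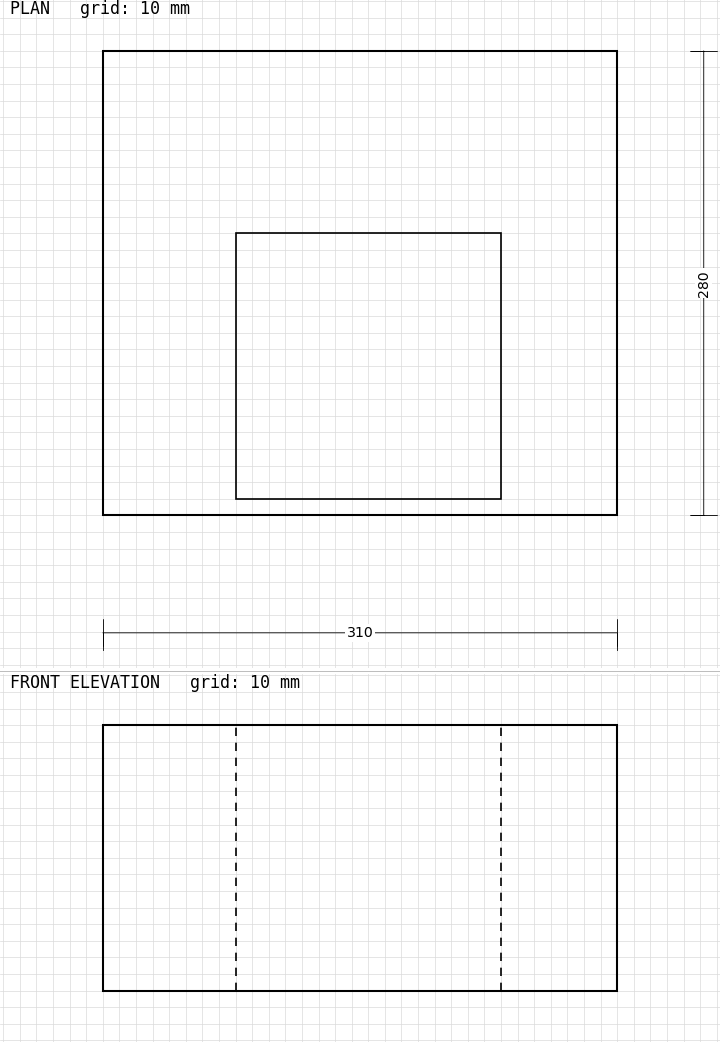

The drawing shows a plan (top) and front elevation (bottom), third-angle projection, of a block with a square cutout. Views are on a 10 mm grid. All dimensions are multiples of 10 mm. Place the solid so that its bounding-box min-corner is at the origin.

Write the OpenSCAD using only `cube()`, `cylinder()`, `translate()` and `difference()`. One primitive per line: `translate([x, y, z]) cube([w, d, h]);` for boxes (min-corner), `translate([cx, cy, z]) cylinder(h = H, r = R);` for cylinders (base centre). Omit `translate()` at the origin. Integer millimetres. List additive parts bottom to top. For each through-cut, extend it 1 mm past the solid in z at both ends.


difference() {
  cube([310, 280, 160]);
  translate([80, 10, -1]) cube([160, 160, 162]);
}
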